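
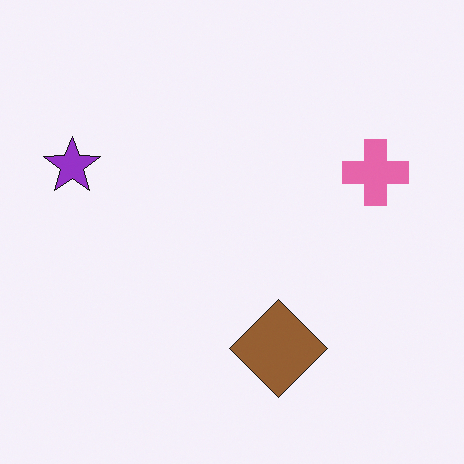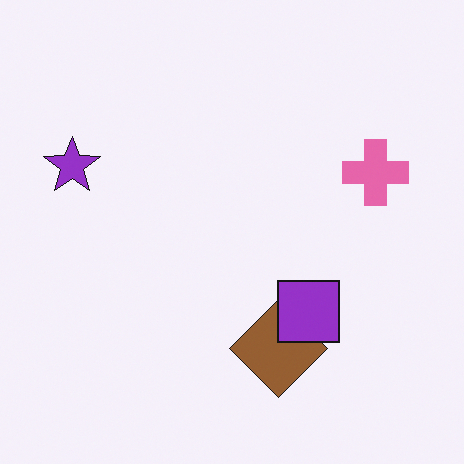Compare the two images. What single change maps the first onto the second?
The transformation is: overlaid with an additional purple square.

A purple square appears in the second image that is absent from the first.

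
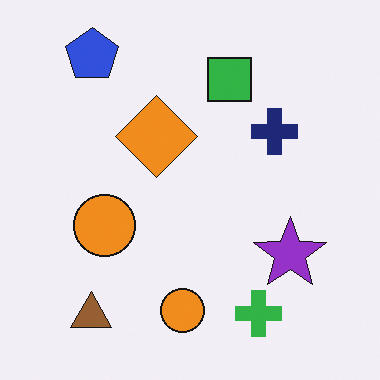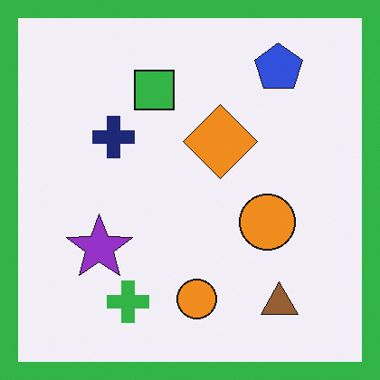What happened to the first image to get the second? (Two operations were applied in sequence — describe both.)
The image was flipped horizontally (left ↔ right), then framed with a green border.

The purple star is in the bottom-right of the first image and the bottom-left of the second — shapes on opposite sides of the vertical midline have swapped in a mirror flip. A solid green frame runs around the edge of the second image, with the content slightly shrunk inside it.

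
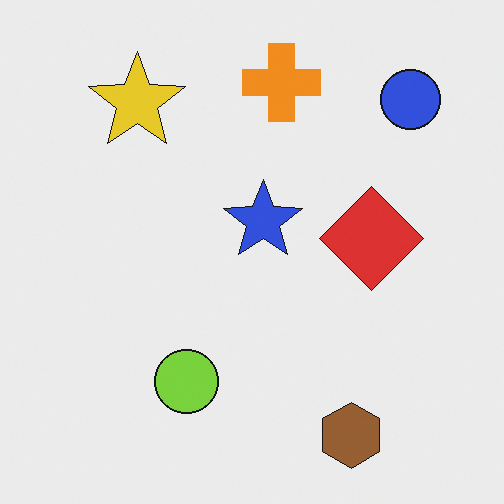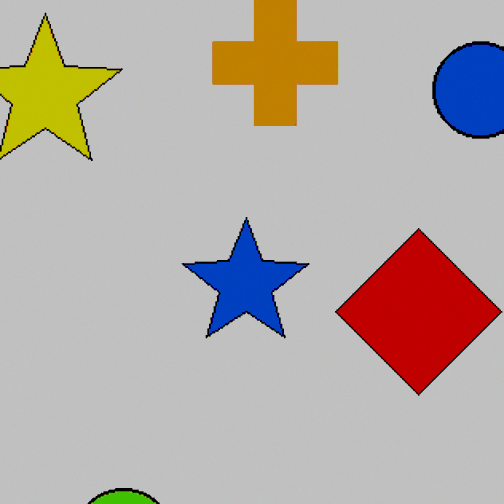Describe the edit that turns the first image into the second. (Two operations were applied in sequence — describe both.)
The second image is the first cropped to a modestly smaller region and rescaled, then heavily posterized to just a handful of flat colors.

The visible shapes are larger and the field of view is narrower; shapes near the original edges may be partly or wholly outside the frame — a crop-and-rescale. Each flat color has snapped to a coarser quantized level — most visibly, the near-white background has dropped to a flat grey.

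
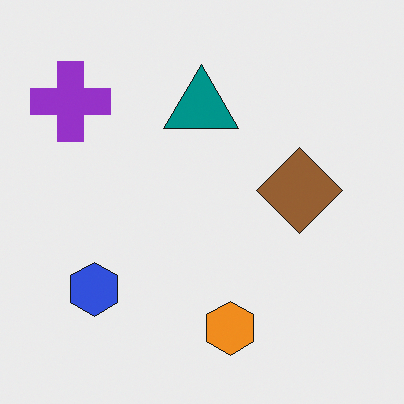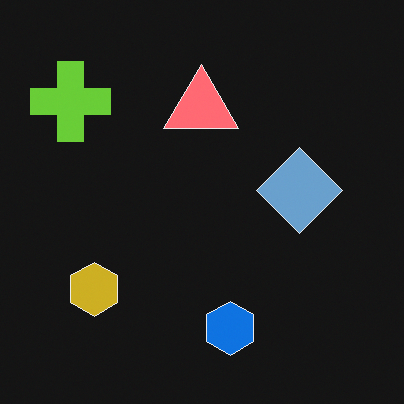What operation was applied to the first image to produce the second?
This is the original image color-inverted (negative).

The light background has become dark and every shape's color is its complement — a photographic negative.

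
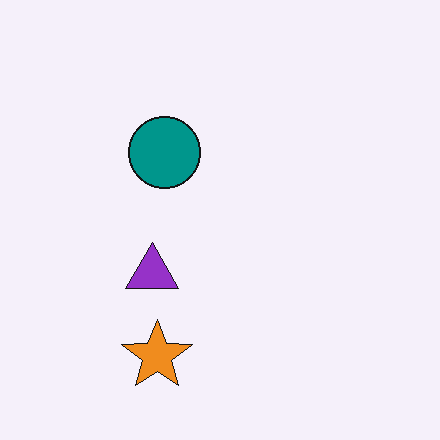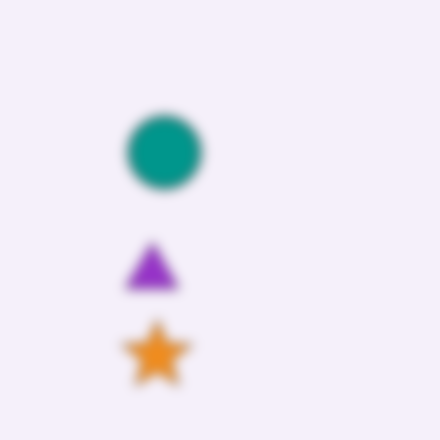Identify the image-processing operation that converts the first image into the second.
This is the original image heavily blurred.

Shape edges and outlines are uniformly softened across the whole image.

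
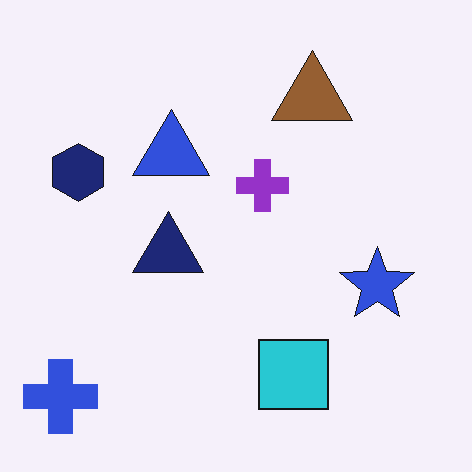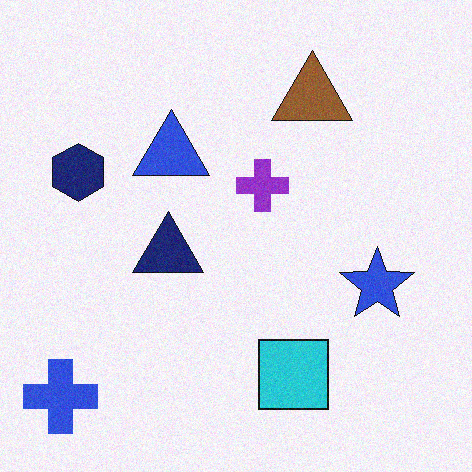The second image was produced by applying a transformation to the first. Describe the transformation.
The second image is the first degraded with a light layer of grain.

Random speckle covers the whole image, including the flat background.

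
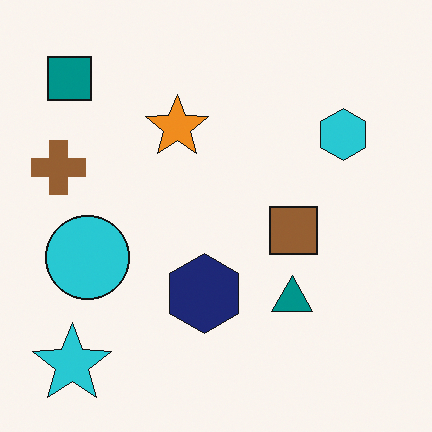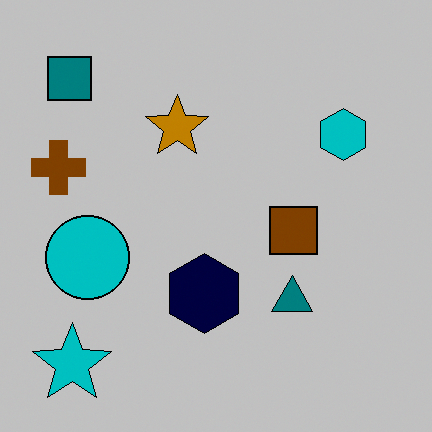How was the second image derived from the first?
It was heavily posterized to just a handful of flat colors.

Each flat color has snapped to a coarser quantized level — most visibly, the near-white background has dropped to a flat grey.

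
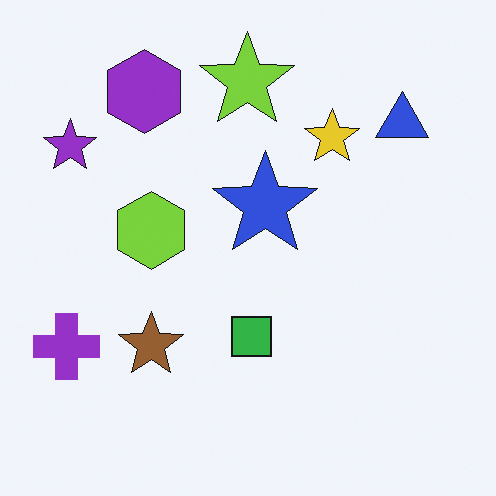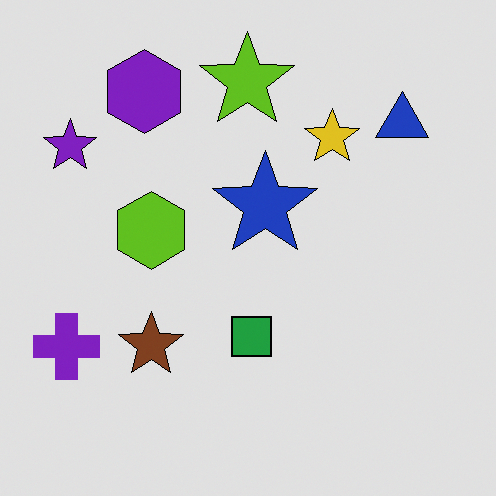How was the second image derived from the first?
The transformation is: posterized to a reduced palette.

Each flat color has snapped to a coarser quantized level — most visibly, the near-white background has dropped to a flat grey.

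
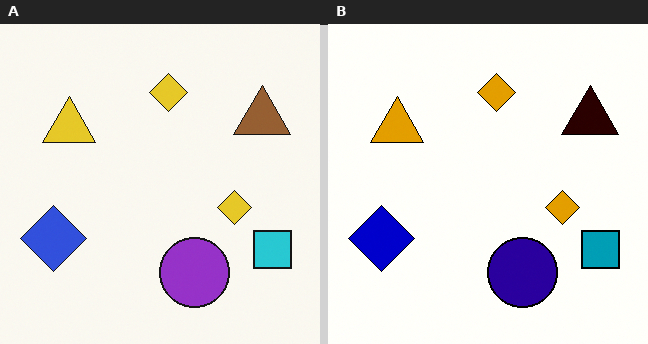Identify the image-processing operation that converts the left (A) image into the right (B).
It was given much higher contrast.

Tones are pushed away from mid-grey across the whole image — a global contrast change.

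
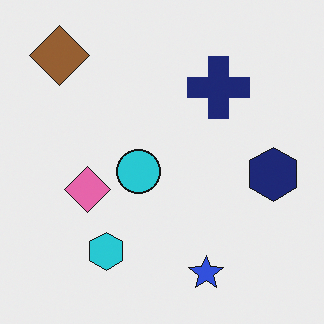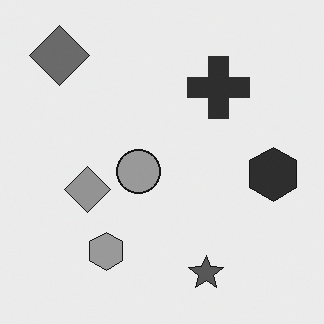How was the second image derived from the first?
Converted to grayscale.

All color is removed — every shape is now a shade of grey.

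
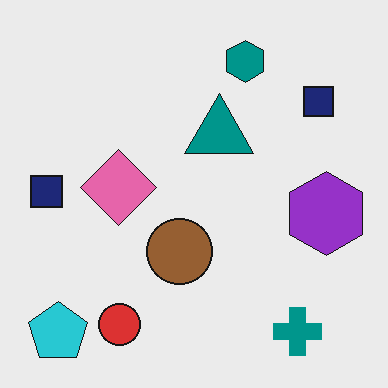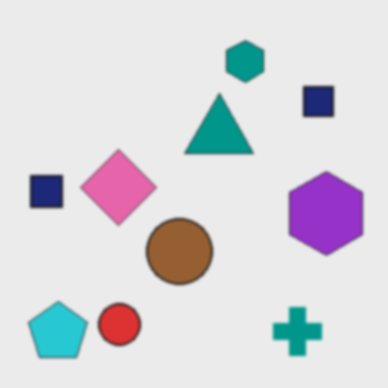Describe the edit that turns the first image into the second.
The second image is the first given a subtle gaussian blur.

Shape edges and outlines are uniformly softened across the whole image.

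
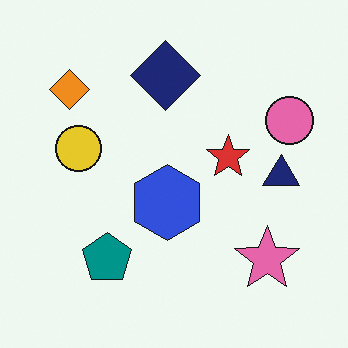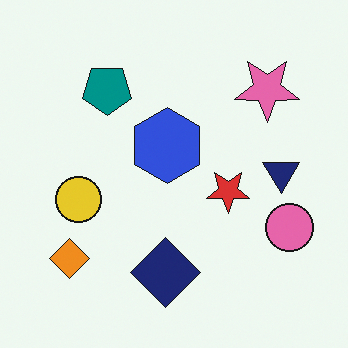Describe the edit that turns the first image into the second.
The transformation is: flipped vertically (top ↔ bottom).

The navy diamond is in the top of the first image and the bottom of the second — shapes on opposite sides of the horizontal midline have swapped in a mirror flip.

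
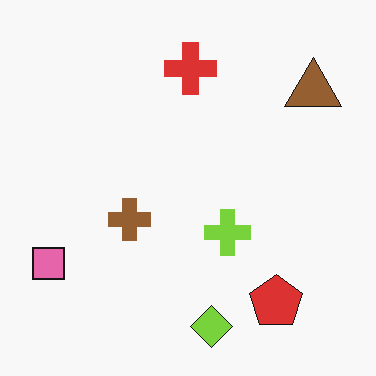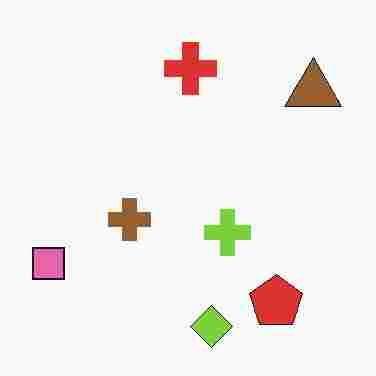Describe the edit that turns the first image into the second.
It was degraded with heavy JPEG compression.

Blocky 8×8 compression artifacts appear around shape edges and the flat background shows ringing — characteristic JPEG degradation.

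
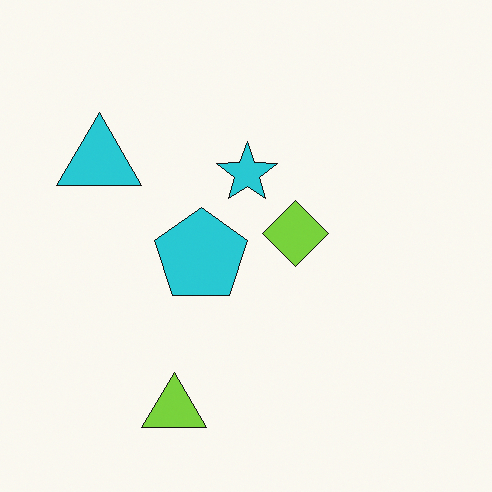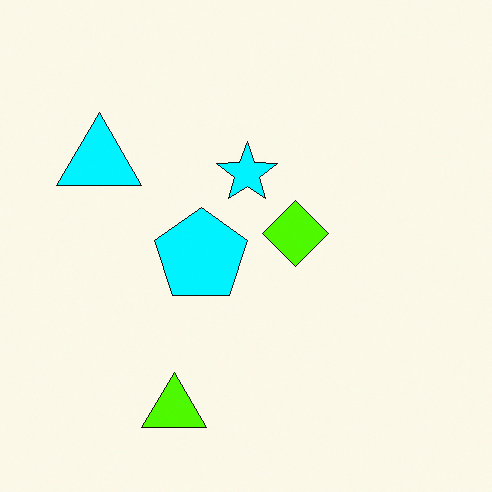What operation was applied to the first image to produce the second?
The image was heavily oversaturated.

All colors are more vivid — a global saturation change.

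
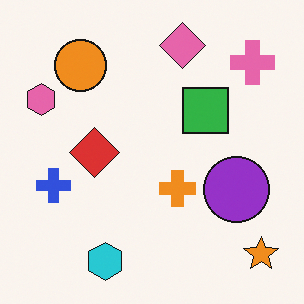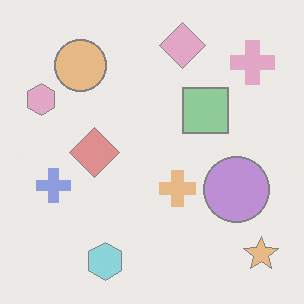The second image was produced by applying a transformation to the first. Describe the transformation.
The transformation is: washed out (contrast reduced).

Tones are pushed toward mid-grey across the whole image — a global contrast change.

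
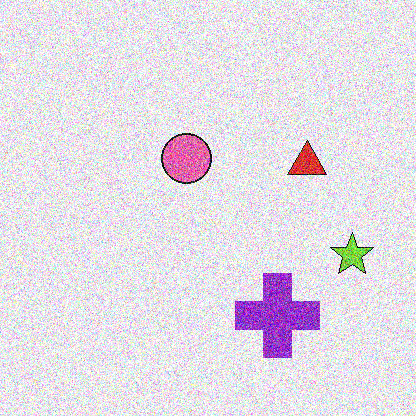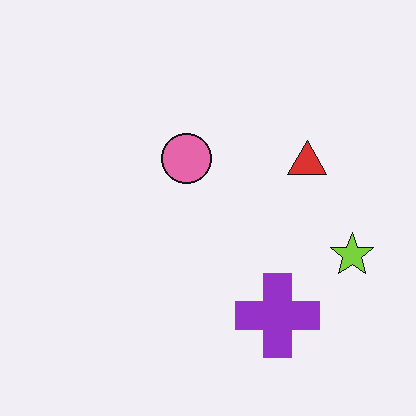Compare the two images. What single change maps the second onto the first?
The first image is the second degraded with strong gaussian noise.

Random speckle covers the whole image, including the flat background.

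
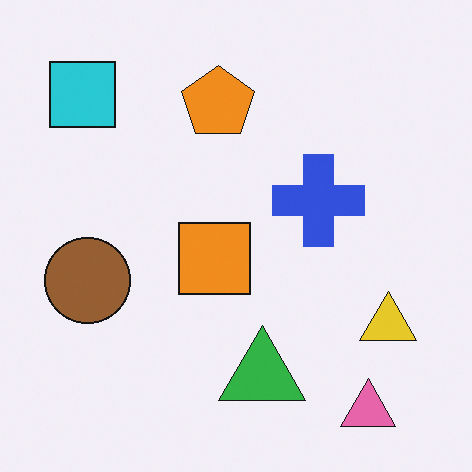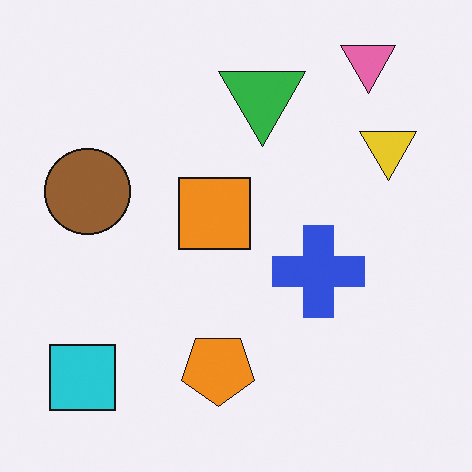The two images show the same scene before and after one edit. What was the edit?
This is the original image flipped vertically (top ↔ bottom).

The pink triangle is in the bottom-right of the first image and the top-right of the second — shapes on opposite sides of the horizontal midline have swapped in a mirror flip.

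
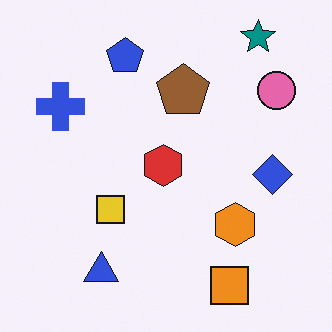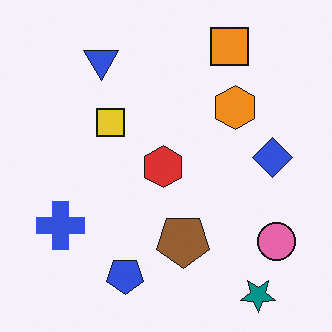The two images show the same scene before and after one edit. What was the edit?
The image was flipped vertically (top ↔ bottom).

The teal star is in the top-right of the first image and the bottom-right of the second — shapes on opposite sides of the horizontal midline have swapped in a mirror flip.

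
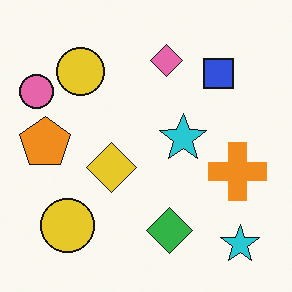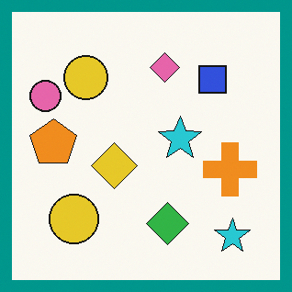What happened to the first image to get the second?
Framed with a teal border.

A solid teal frame runs around the edge of the second image, with the content slightly shrunk inside it.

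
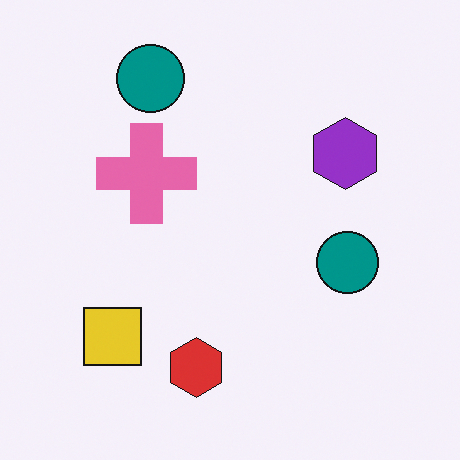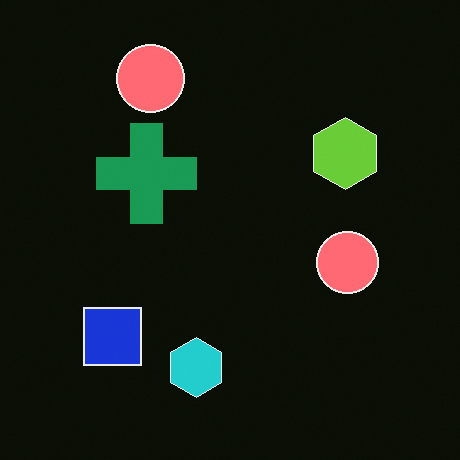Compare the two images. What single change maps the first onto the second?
The image was color-inverted (negative).

The light background has become dark and every shape's color is its complement — a photographic negative.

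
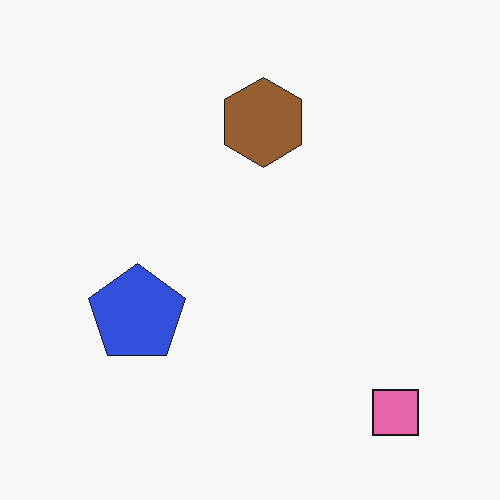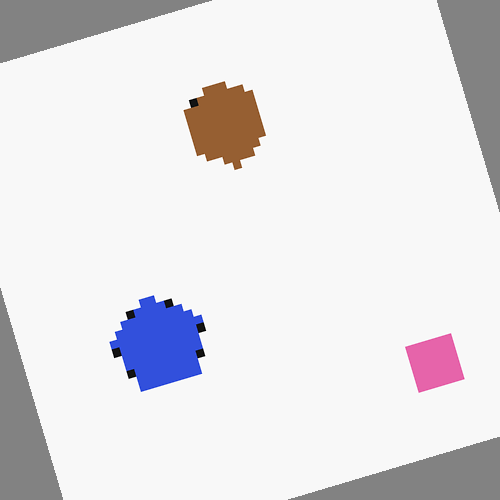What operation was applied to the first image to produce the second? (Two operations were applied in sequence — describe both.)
The transformation is: pixelated into visible square blocks, then rotated counter-clockwise by a clearly visible amount.

Shapes are reduced to large square blocks; fine edges and outlines are lost — a downscale-then-upscale (mosaic) effect. Every shape is tilted by the same angle and the image corners show triangular fill wedges — a whole-image rotation by a non-right angle.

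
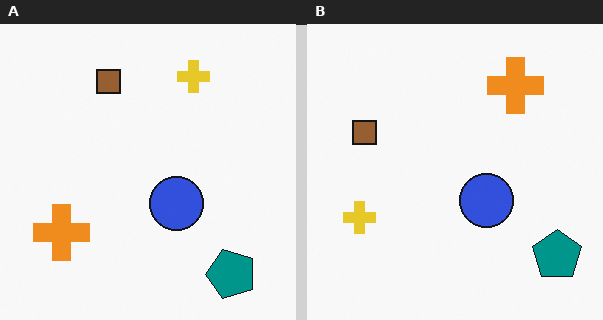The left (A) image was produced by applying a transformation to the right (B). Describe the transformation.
Transposed (reflected across the top-left ↔ bottom-right diagonal).

Shapes have swapped their row and column positions — what was in the top-right is now in the bottom-left — a diagonal reflection.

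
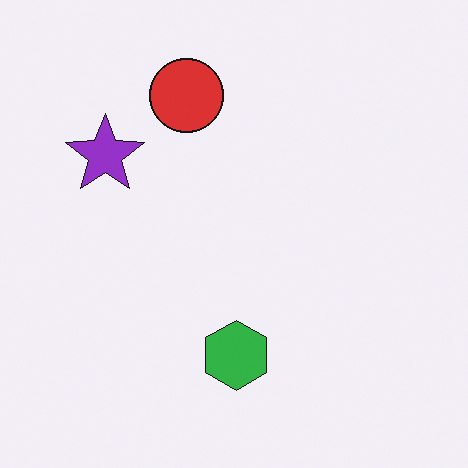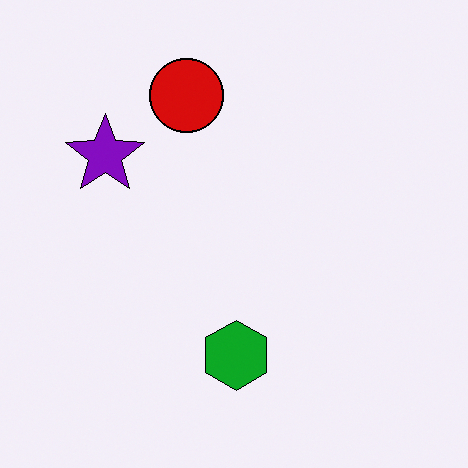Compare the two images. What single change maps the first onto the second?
This is the original image given slightly increased contrast.

Tones are pushed away from mid-grey across the whole image — a global contrast change.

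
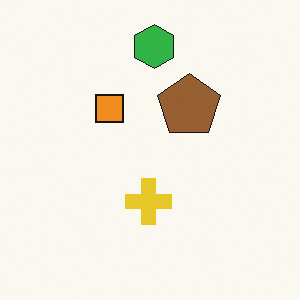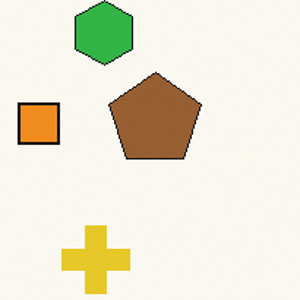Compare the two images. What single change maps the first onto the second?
This is the original image cropped slightly and scaled back up.

The visible shapes are larger and the field of view is narrower; shapes near the original edges may be partly or wholly outside the frame — a crop-and-rescale.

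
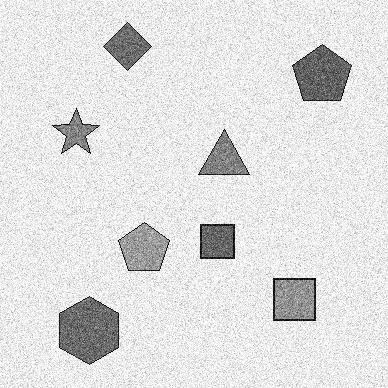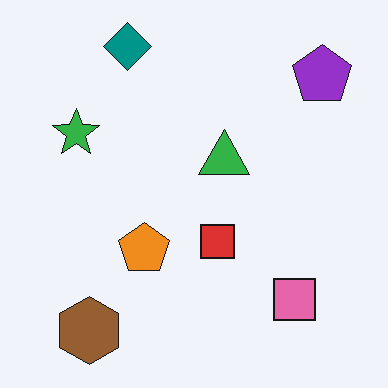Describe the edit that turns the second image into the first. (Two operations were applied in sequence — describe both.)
The transformation is: degraded with a thick layer of grain, then converted to grayscale.

Random speckle covers the whole image, including the flat background. All color is removed — every shape is now a shade of grey.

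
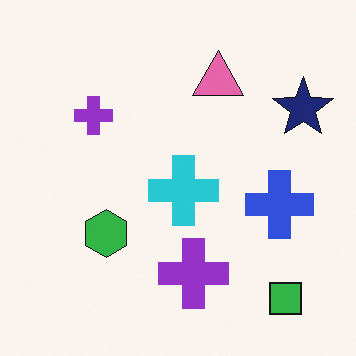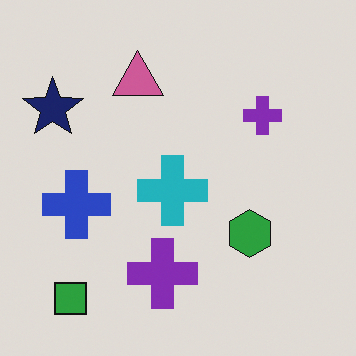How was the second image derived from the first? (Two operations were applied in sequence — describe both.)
The second image is the first slightly darkened, then flipped horizontally (left ↔ right).

Every pixel — background and shapes alike — is uniformly darkened. The navy star is in the top-right of the first image and the top-left of the second — shapes on opposite sides of the vertical midline have swapped in a mirror flip.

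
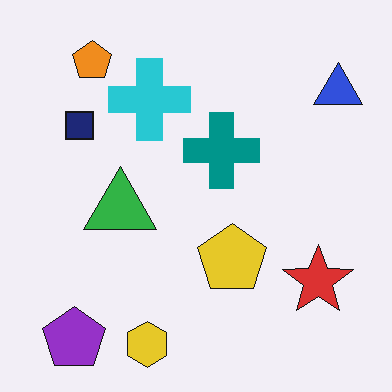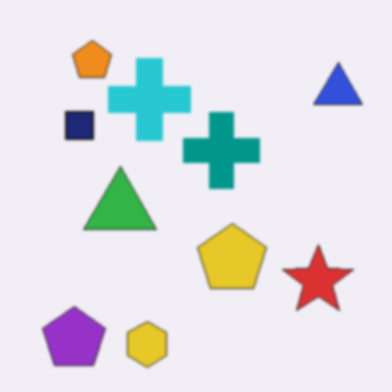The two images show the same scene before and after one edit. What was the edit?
This is the original image slightly softened.

Shape edges and outlines are uniformly softened across the whole image.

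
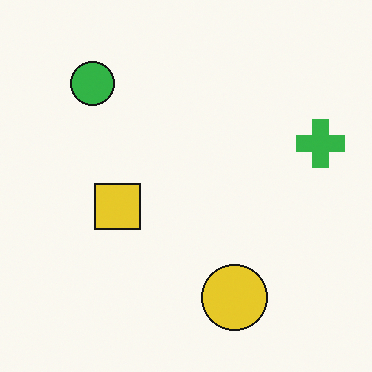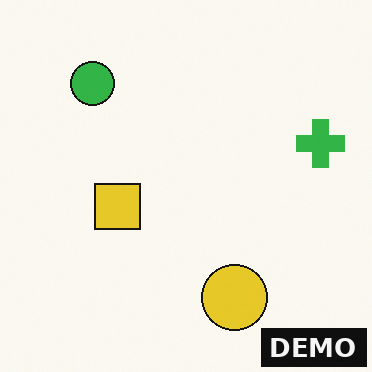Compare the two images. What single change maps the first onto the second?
This is the original image watermarked with the text "DEMO" in the lower-right corner.

A dark label reading "DEMO" appears in the lower-right corner.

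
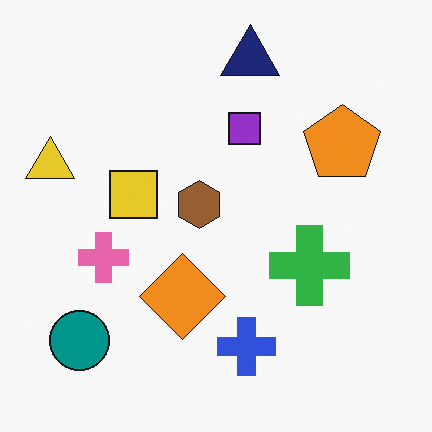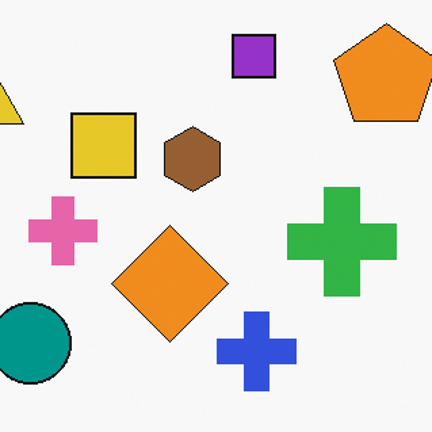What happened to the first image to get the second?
It was cropped slightly and scaled back up.

The visible shapes are larger and the field of view is narrower; shapes near the original edges may be partly or wholly outside the frame — a crop-and-rescale.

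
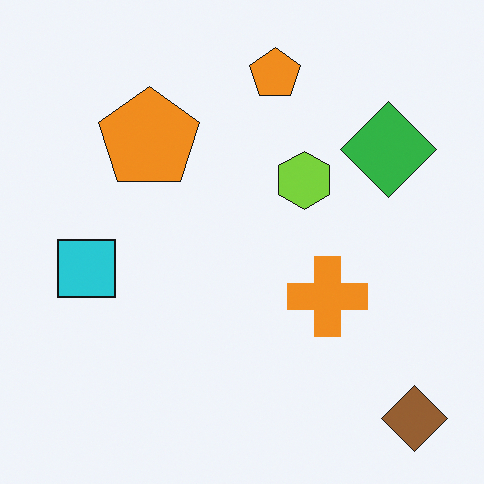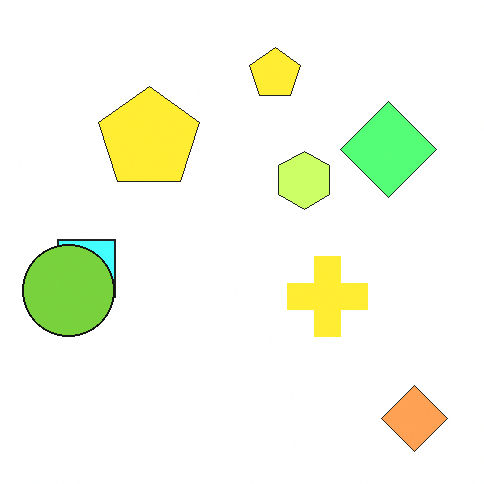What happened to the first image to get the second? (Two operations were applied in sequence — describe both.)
The second image is the first noticeably brightened, then overlaid with an additional lime circle.

Every pixel — background and shapes alike — is uniformly brightened. A lime circle appears in the second image that is absent from the first.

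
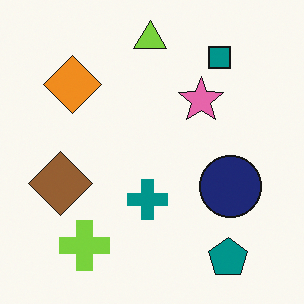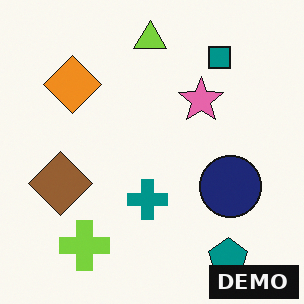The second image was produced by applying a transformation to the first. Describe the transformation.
This is the original image watermarked with the text "DEMO" in the lower-right corner.

A dark label reading "DEMO" appears in the lower-right corner.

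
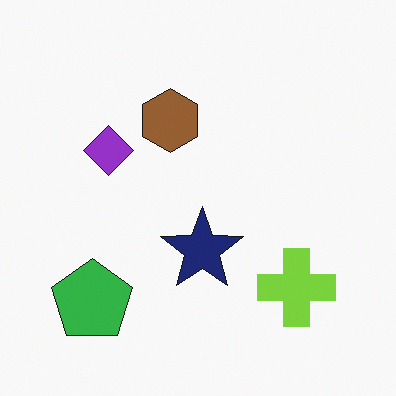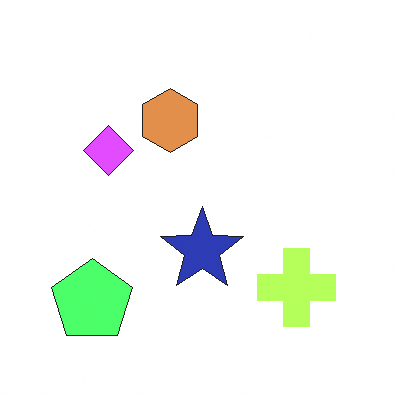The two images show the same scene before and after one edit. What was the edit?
The image was substantially brightened.

Every pixel — background and shapes alike — is uniformly brightened.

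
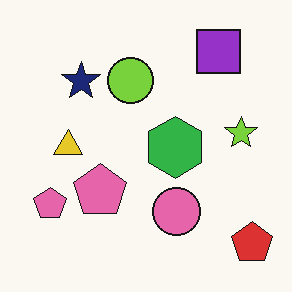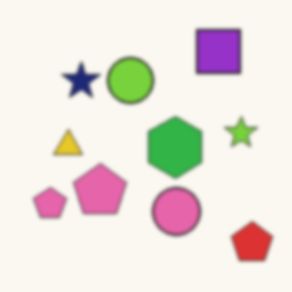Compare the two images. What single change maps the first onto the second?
The transformation is: slightly softened.

Shape edges and outlines are uniformly softened across the whole image.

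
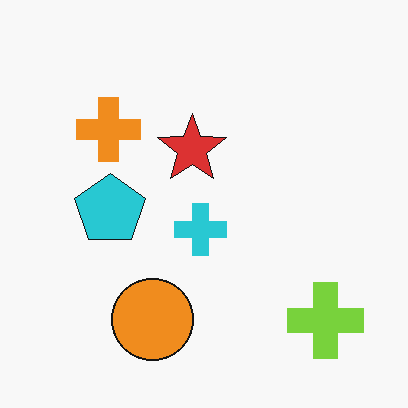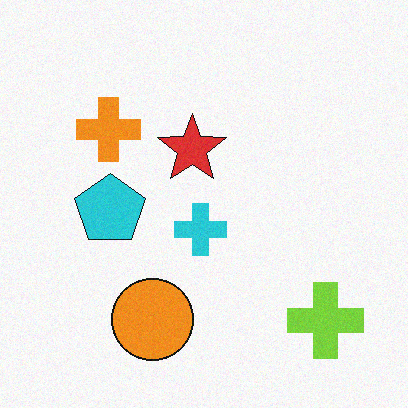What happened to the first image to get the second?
It was degraded with light additive noise.

Random speckle covers the whole image, including the flat background.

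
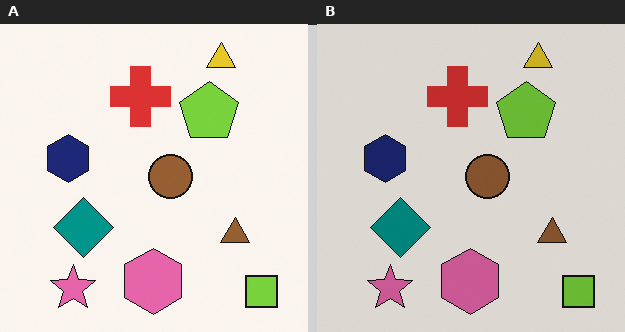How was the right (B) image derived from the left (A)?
The image was darkened a little.

Every pixel — background and shapes alike — is uniformly darkened.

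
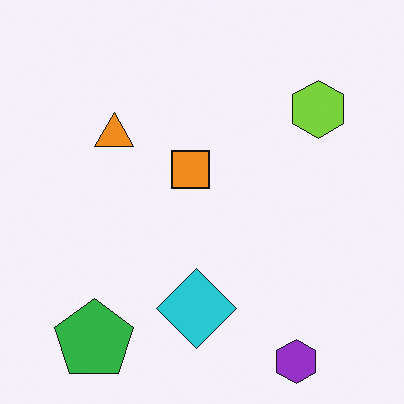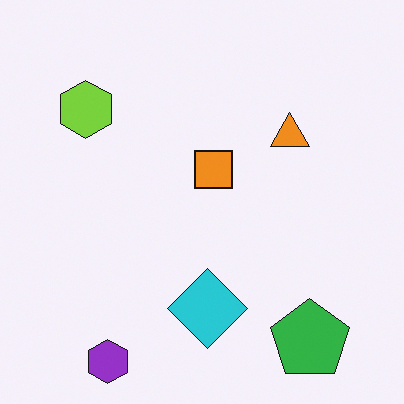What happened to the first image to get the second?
It was flipped horizontally (left ↔ right).

The lime hexagon is in the top-right of the first image and the top-left of the second — shapes on opposite sides of the vertical midline have swapped in a mirror flip.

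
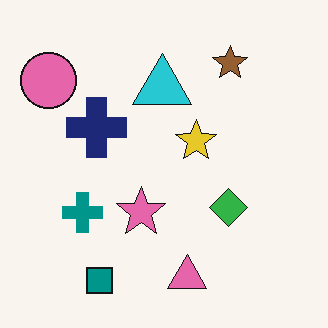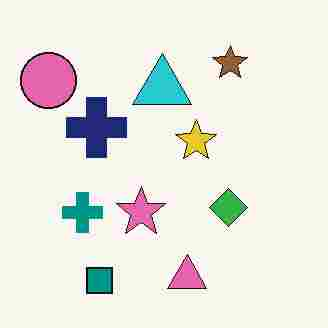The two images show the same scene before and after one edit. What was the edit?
It was degraded with heavy JPEG compression.

Blocky 8×8 compression artifacts appear around shape edges and the flat background shows ringing — characteristic JPEG degradation.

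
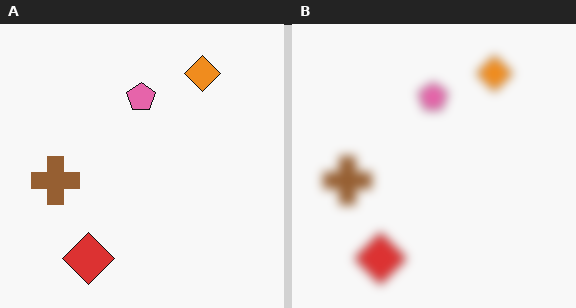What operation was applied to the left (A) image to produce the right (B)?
This is the original image strongly gaussian-blurred.

Shape edges and outlines are uniformly softened across the whole image.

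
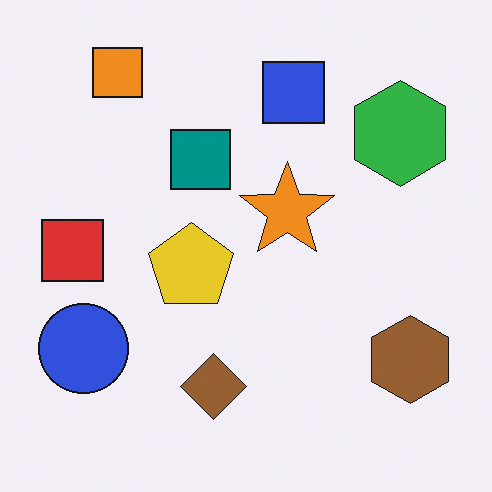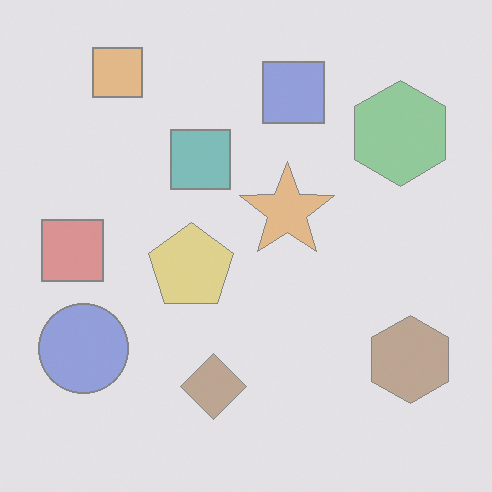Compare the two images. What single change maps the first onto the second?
The transformation is: washed out (contrast reduced).

Tones are pushed toward mid-grey across the whole image — a global contrast change.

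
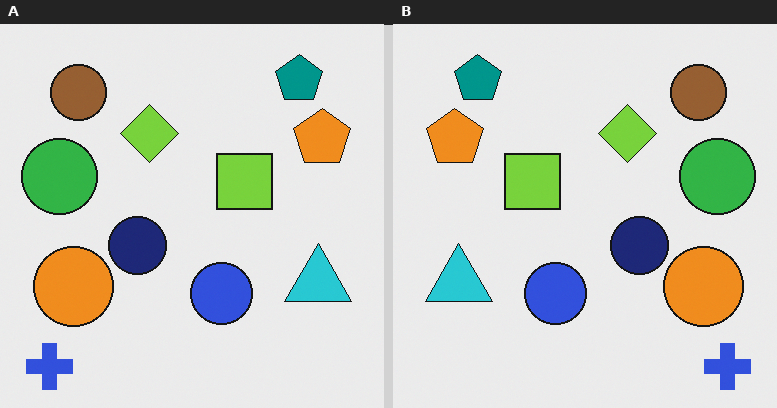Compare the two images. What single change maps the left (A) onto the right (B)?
It was flipped horizontally (left ↔ right).

The blue cross is in the bottom-left of the left (A) image and the bottom-right of the right (B) — shapes on opposite sides of the vertical midline have swapped in a mirror flip.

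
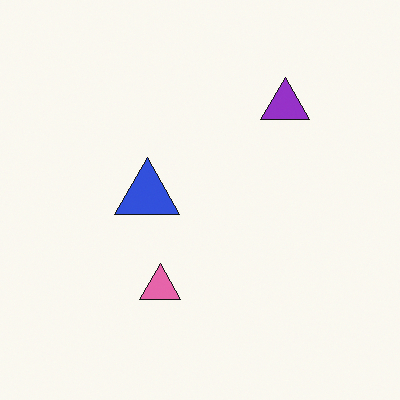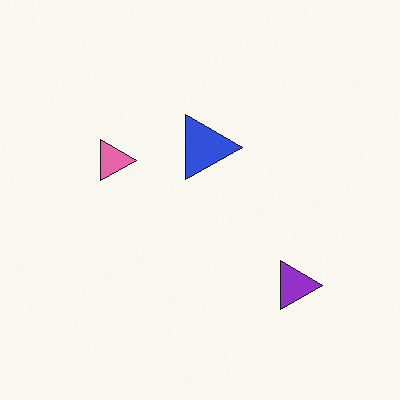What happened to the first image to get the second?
It was rotated 90° clockwise.

The purple triangle sits in the top-right of the first image and the bottom-right of the second — consistent with a whole-image 90° clockwise rotation.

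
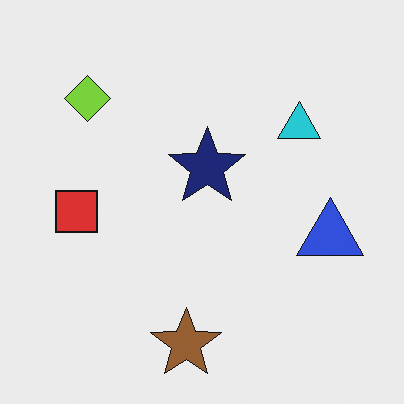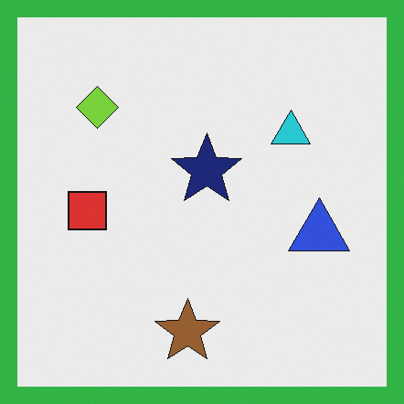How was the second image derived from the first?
The second image is the first framed with a green border.

A solid green frame runs around the edge of the second image, with the content slightly shrunk inside it.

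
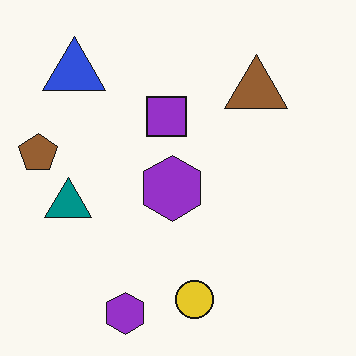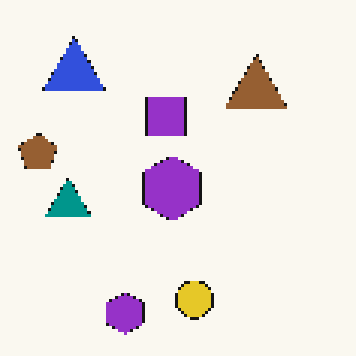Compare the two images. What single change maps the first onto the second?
Lightly pixelated (a mild mosaic effect).

Shapes are reduced to large square blocks; fine edges and outlines are lost — a downscale-then-upscale (mosaic) effect.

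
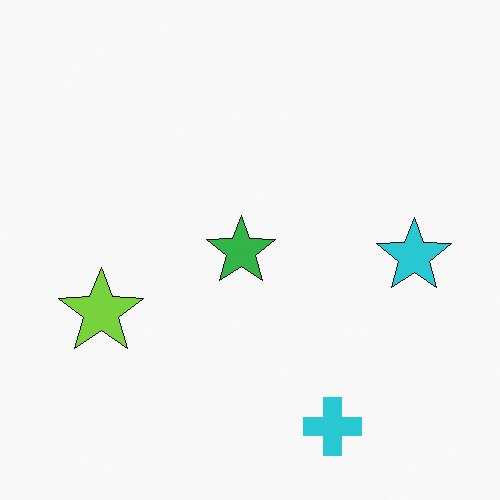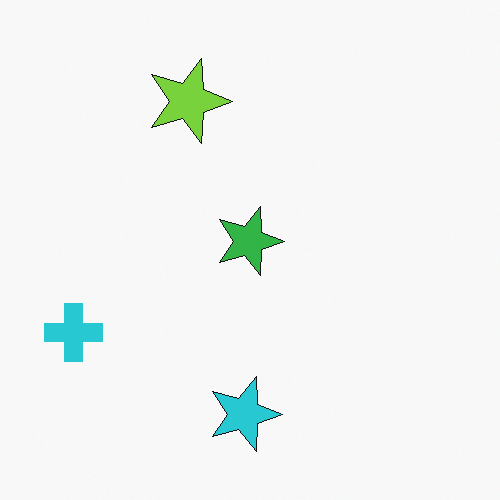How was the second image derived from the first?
This is the original image rotated 90° clockwise.

The cyan cross sits in the bottom of the first image and the left of the second — consistent with a whole-image 90° clockwise rotation.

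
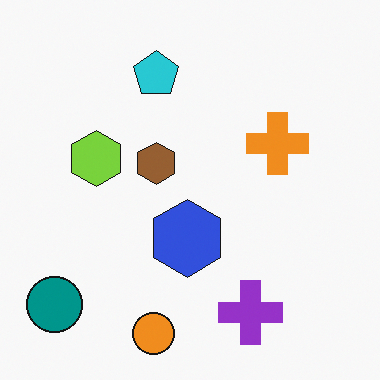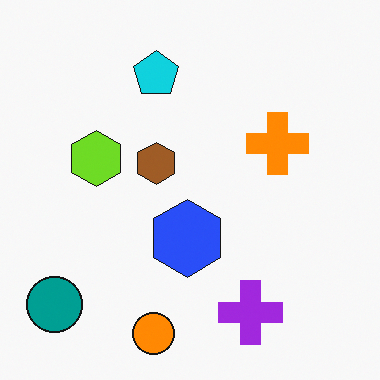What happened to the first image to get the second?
This is the original image slightly oversaturated.

All colors are more vivid — a global saturation change.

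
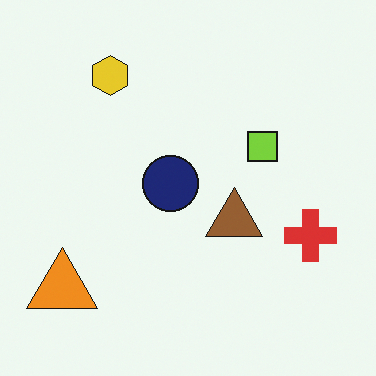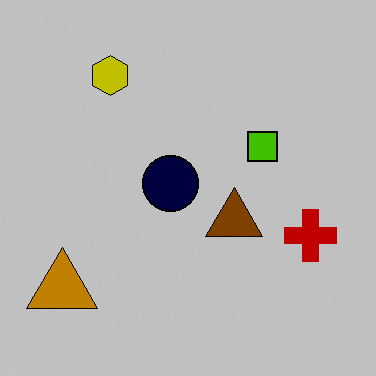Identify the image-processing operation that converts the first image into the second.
The image was aggressively posterized.

Each flat color has snapped to a coarser quantized level — most visibly, the near-white background has dropped to a flat grey.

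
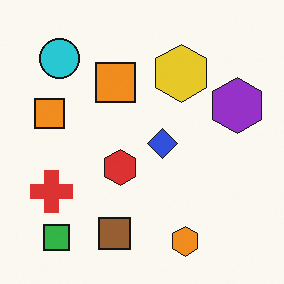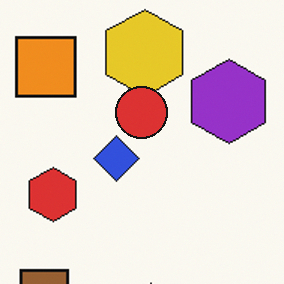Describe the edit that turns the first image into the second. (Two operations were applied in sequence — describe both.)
This is the original image cropped to a modestly smaller region and rescaled, then overlaid with an additional red circle.

The visible shapes are larger and the field of view is narrower; shapes near the original edges may be partly or wholly outside the frame — a crop-and-rescale. A red circle appears in the second image that is absent from the first.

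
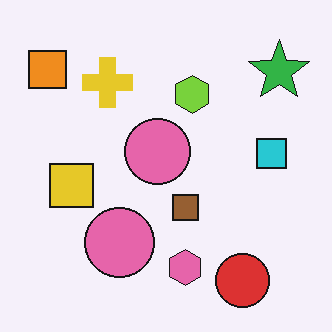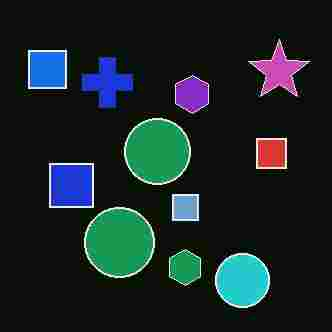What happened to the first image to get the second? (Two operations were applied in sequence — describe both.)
This is the original image color-inverted (negative), then degraded with heavy JPEG compression.

The light background has become dark and every shape's color is its complement — a photographic negative. Blocky 8×8 compression artifacts appear around shape edges and the flat background shows ringing — characteristic JPEG degradation.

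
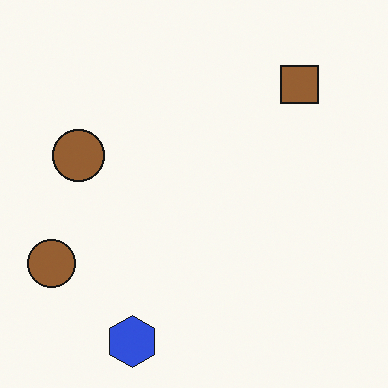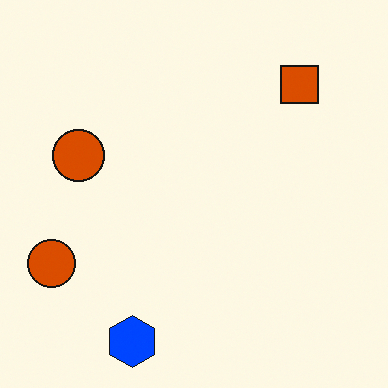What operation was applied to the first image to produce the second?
The second image is the first heavily oversaturated.

All colors are more vivid — a global saturation change.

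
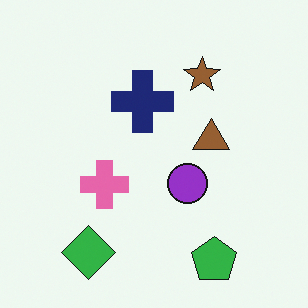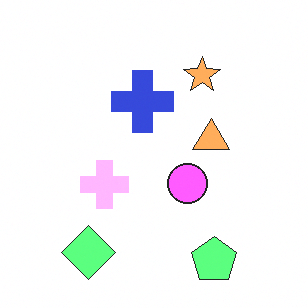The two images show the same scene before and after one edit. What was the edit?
The transformation is: substantially brightened.

Every pixel — background and shapes alike — is uniformly brightened.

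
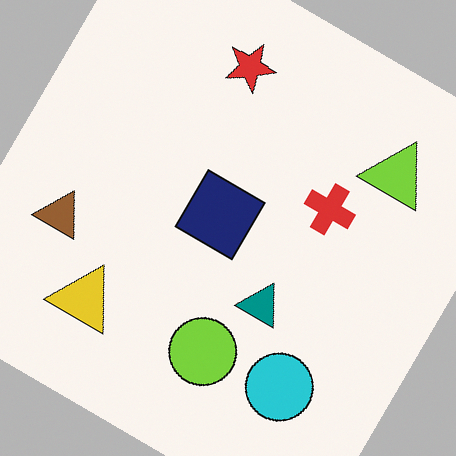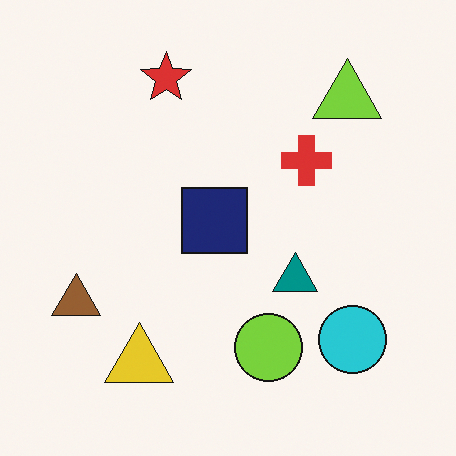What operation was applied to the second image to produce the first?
Rotated clockwise by a large amount — several tens of degrees.

Every shape is tilted by the same angle and the image corners show triangular fill wedges — a whole-image rotation by a non-right angle.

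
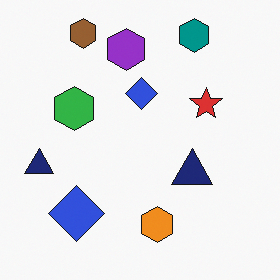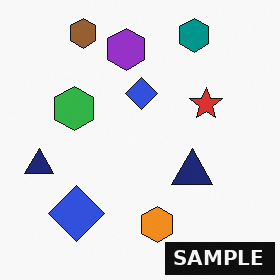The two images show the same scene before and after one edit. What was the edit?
This is the original image watermarked with the text "SAMPLE" in the lower-right corner.

A dark label reading "SAMPLE" appears in the lower-right corner.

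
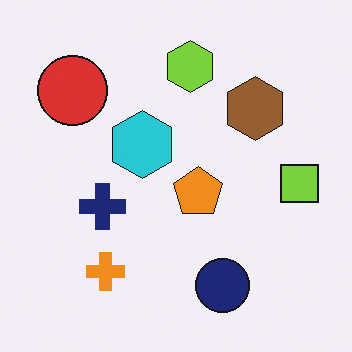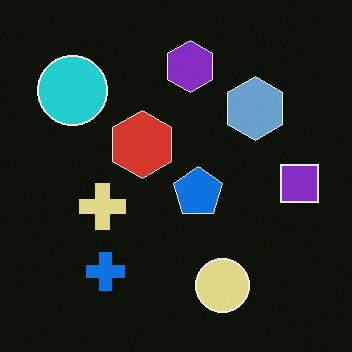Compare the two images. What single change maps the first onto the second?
This is the original image color-inverted (negative).

The light background has become dark and every shape's color is its complement — a photographic negative.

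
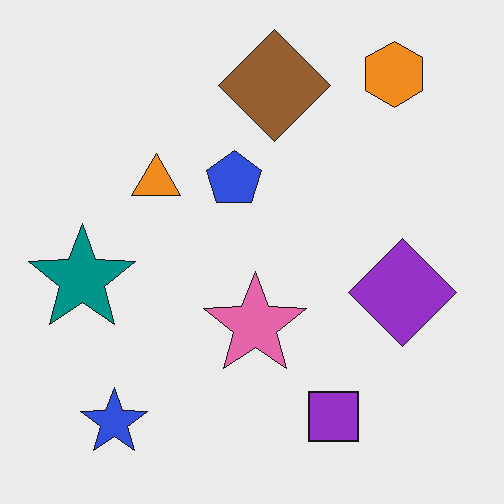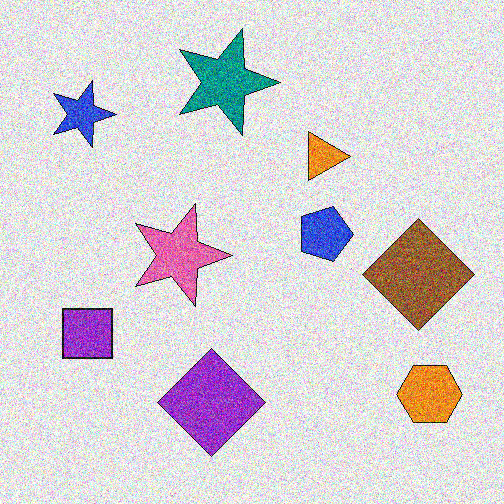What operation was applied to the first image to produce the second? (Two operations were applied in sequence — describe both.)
The transformation is: rotated 90° clockwise, then degraded with strong gaussian noise.

The orange hexagon sits in the top-right of the first image and the bottom-right of the second — consistent with a whole-image 90° clockwise rotation. Random speckle covers the whole image, including the flat background.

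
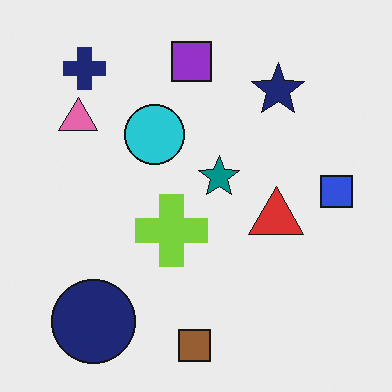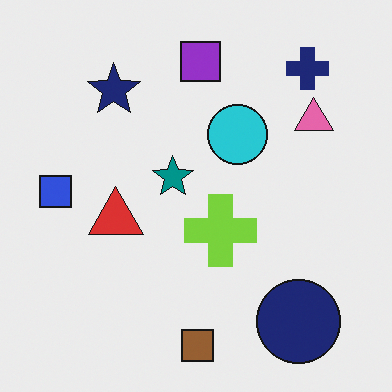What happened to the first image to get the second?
It was flipped horizontally (left ↔ right).

The blue square is in the right of the first image and the left of the second — shapes on opposite sides of the vertical midline have swapped in a mirror flip.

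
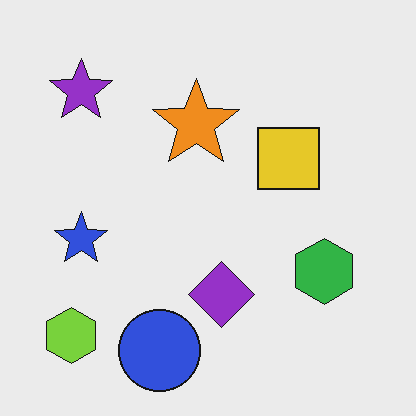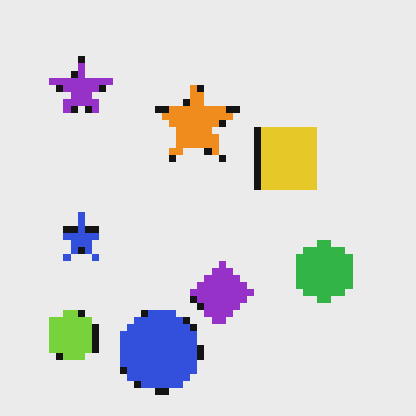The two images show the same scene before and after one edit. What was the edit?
The second image is the first pixelated into visible square blocks.

Shapes are reduced to large square blocks; fine edges and outlines are lost — a downscale-then-upscale (mosaic) effect.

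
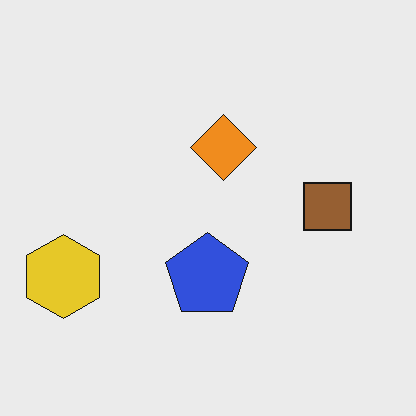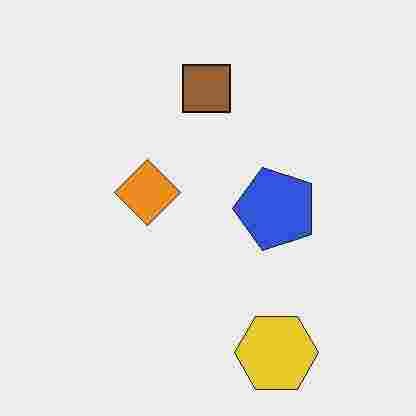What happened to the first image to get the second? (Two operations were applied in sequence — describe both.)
This is the original image rotated 90° counter-clockwise, then degraded with heavy JPEG compression.

The yellow hexagon sits in the left of the first image and the bottom of the second — consistent with a whole-image 90° counter-clockwise rotation. Blocky 8×8 compression artifacts appear around shape edges and the flat background shows ringing — characteristic JPEG degradation.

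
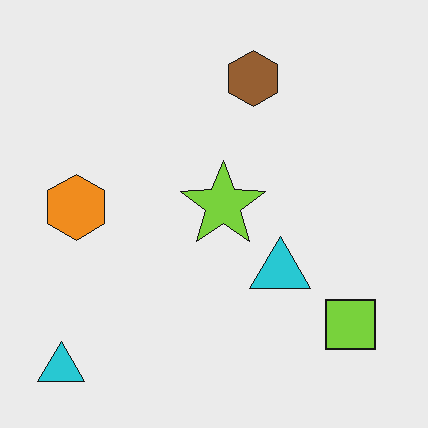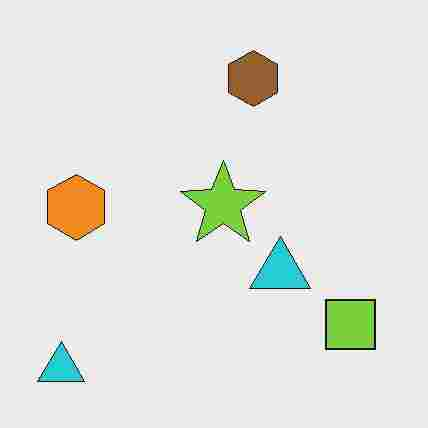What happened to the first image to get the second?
Heavily JPEG-compressed with obvious blocking artifacts.

Blocky 8×8 compression artifacts appear around shape edges and the flat background shows ringing — characteristic JPEG degradation.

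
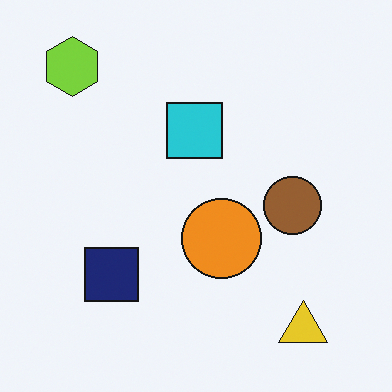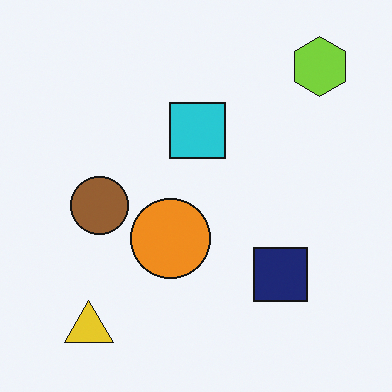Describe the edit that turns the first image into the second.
It was flipped horizontally (left ↔ right).

The lime hexagon is in the top-left of the first image and the top-right of the second — shapes on opposite sides of the vertical midline have swapped in a mirror flip.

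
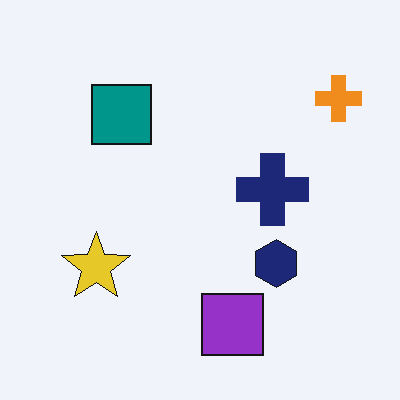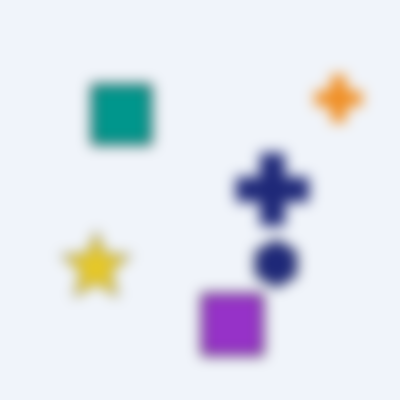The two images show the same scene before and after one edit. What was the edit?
The transformation is: heavily blurred.

Shape edges and outlines are uniformly softened across the whole image.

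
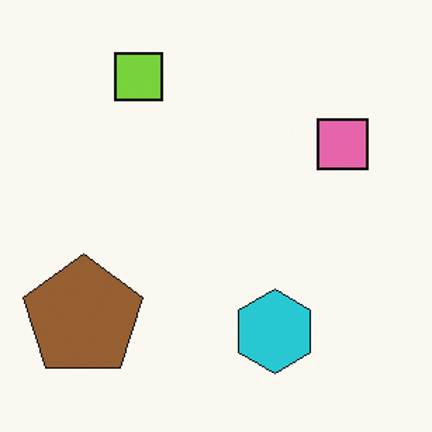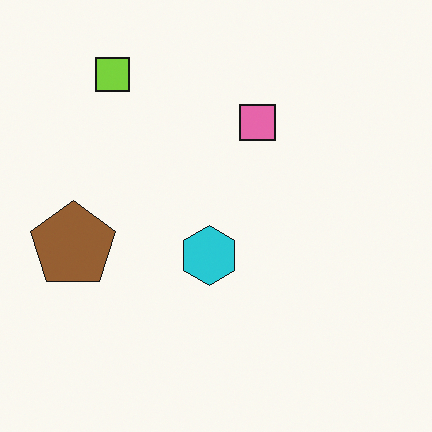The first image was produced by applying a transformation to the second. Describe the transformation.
The image was cropped to a modestly smaller region and rescaled.

The visible shapes are larger and the field of view is narrower; shapes near the original edges may be partly or wholly outside the frame — a crop-and-rescale.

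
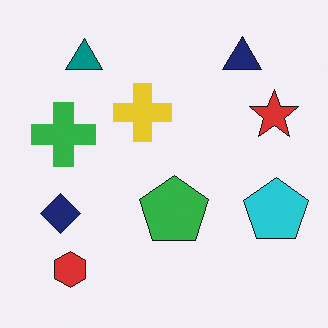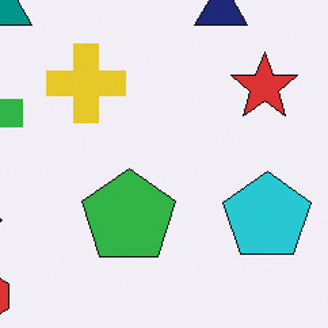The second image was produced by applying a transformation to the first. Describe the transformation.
The transformation is: cropped slightly and scaled back up.

The visible shapes are larger and the field of view is narrower; shapes near the original edges may be partly or wholly outside the frame — a crop-and-rescale.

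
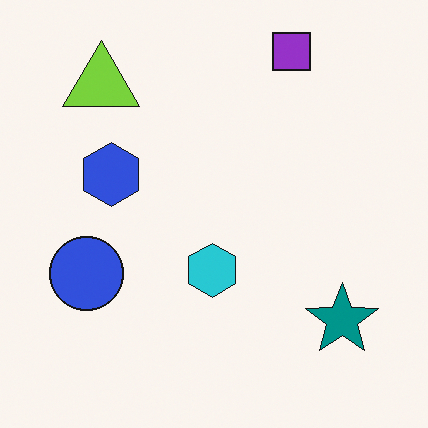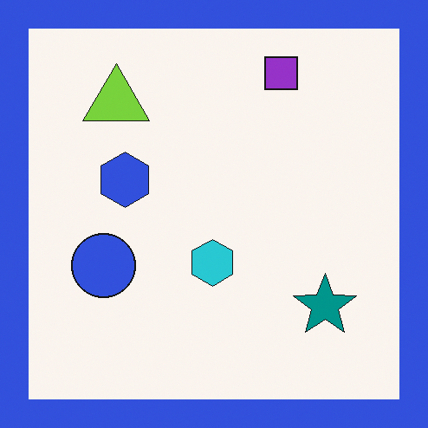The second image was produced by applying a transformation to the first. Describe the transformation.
The transformation is: framed with a blue border.

A solid blue frame runs around the edge of the second image, with the content slightly shrunk inside it.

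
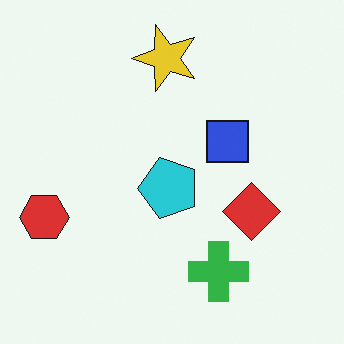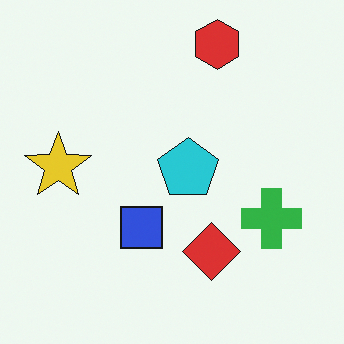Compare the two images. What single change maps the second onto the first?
The first image is the second transposed (reflected across the top-left ↔ bottom-right diagonal).

Shapes have swapped their row and column positions — what was in the top-right is now in the bottom-left — a diagonal reflection.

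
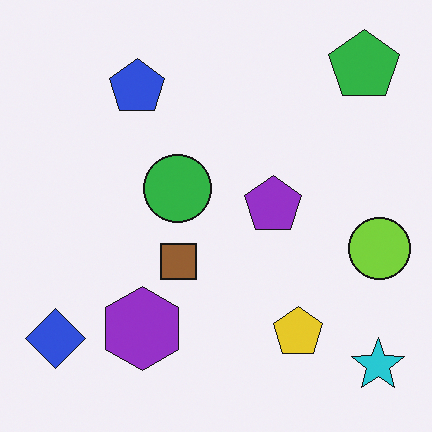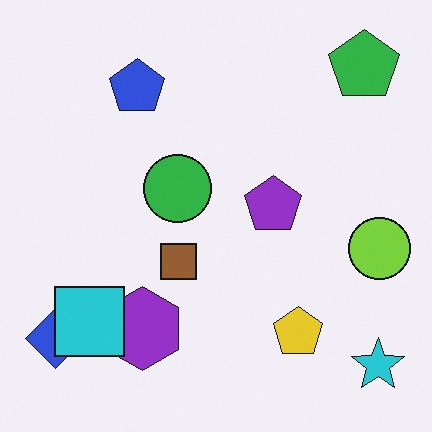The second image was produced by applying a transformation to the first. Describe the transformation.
The image was overlaid with an additional cyan square.

A cyan square appears in the second image that is absent from the first.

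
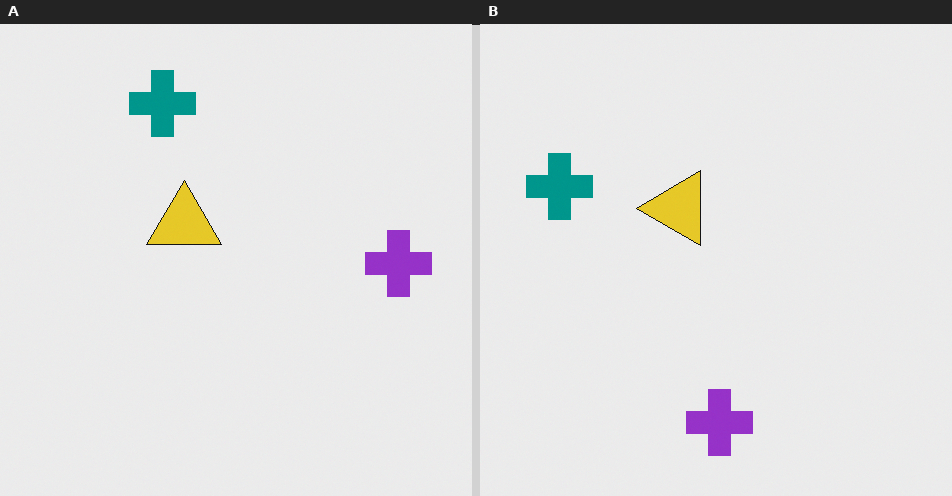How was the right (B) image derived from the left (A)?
It was transposed (reflected across the top-left ↔ bottom-right diagonal).

Shapes have swapped their row and column positions — what was in the top-right is now in the bottom-left — a diagonal reflection.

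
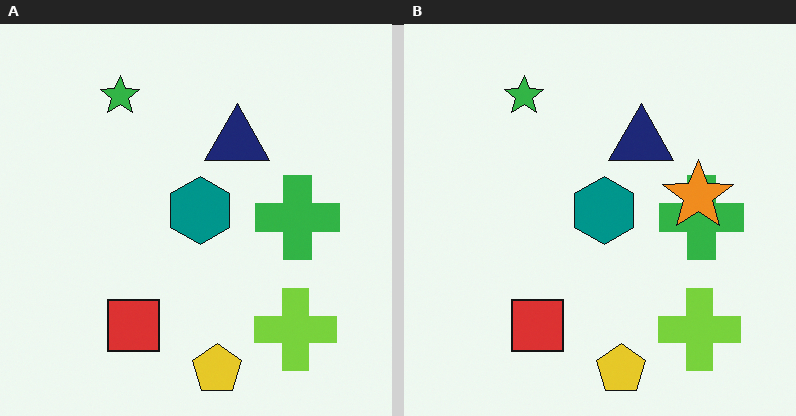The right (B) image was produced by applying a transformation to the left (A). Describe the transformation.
Overlaid with an additional orange star.

An orange star appears in the right (B) image that is absent from the left (A).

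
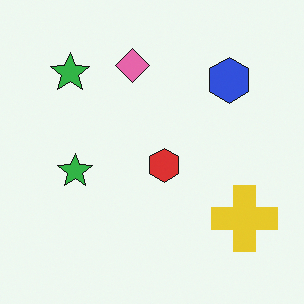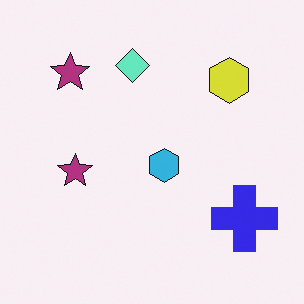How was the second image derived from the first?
The image was hue-shifted by a large amount.

Every shape's color has rotated by the same amount around the hue wheel — a uniform hue shift.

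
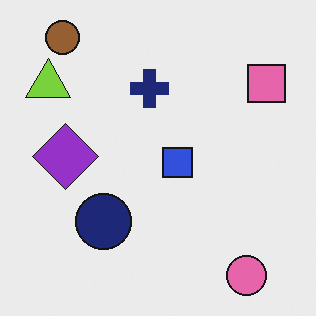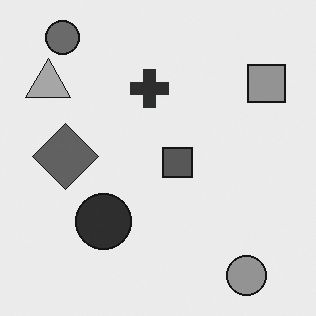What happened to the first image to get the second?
The transformation is: converted to grayscale.

All color is removed — every shape is now a shade of grey.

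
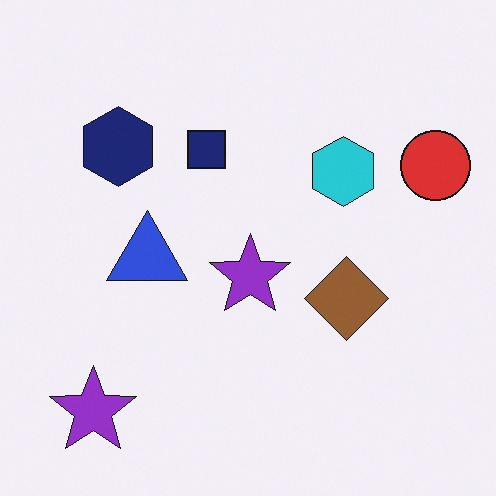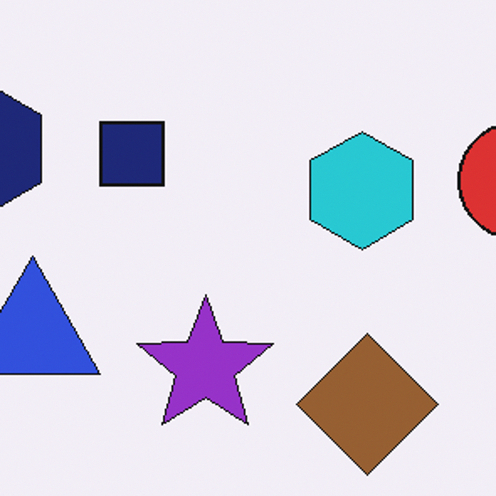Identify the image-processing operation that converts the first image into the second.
It was cropped tightly and scaled back up.

The visible shapes are larger and the field of view is narrower; shapes near the original edges may be partly or wholly outside the frame — a crop-and-rescale.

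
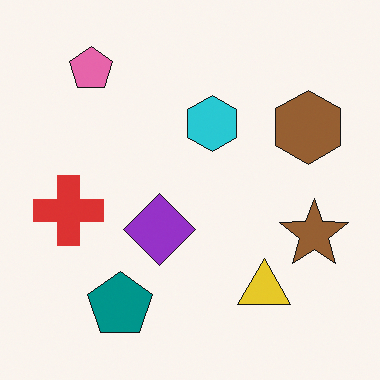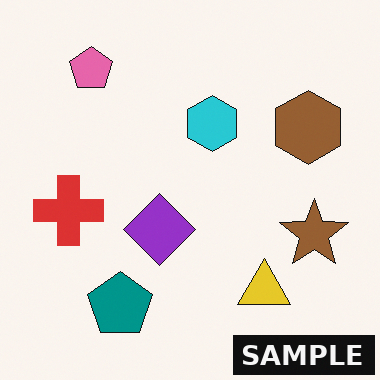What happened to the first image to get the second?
Watermarked with the text "SAMPLE" in the lower-right corner.

A dark label reading "SAMPLE" appears in the lower-right corner.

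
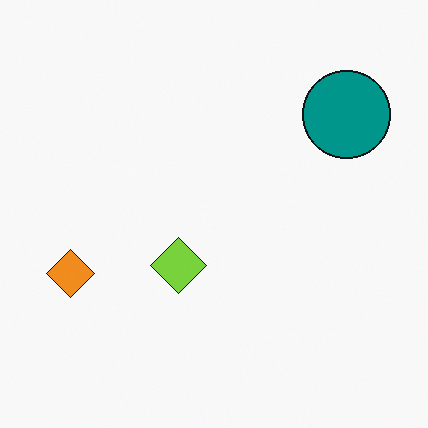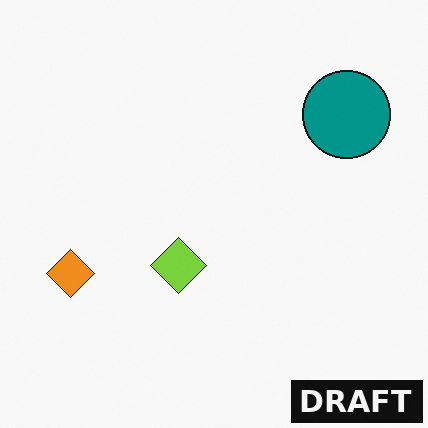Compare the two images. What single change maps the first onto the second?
This is the original image watermarked with the text "DRAFT" in the lower-right corner.

A dark label reading "DRAFT" appears in the lower-right corner.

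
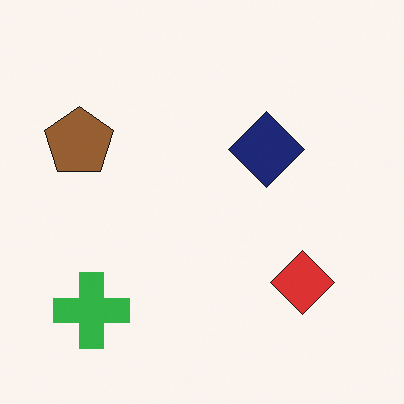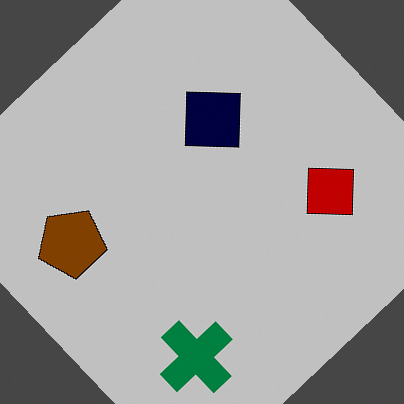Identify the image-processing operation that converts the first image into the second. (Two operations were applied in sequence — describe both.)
The image was aggressively posterized, then rotated counter-clockwise by a large amount — several tens of degrees.

Each flat color has snapped to a coarser quantized level — most visibly, the near-white background has dropped to a flat grey. Every shape is tilted by the same angle and the image corners show triangular fill wedges — a whole-image rotation by a non-right angle.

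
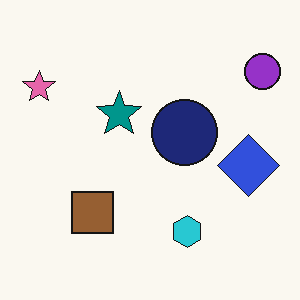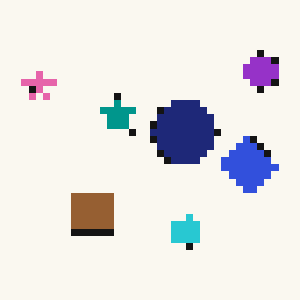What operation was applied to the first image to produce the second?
This is the original image moderately pixelated.

Shapes are reduced to large square blocks; fine edges and outlines are lost — a downscale-then-upscale (mosaic) effect.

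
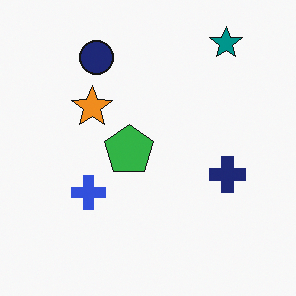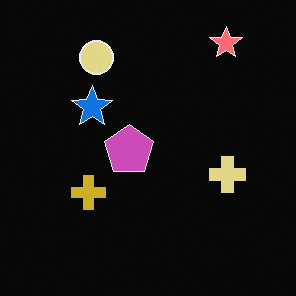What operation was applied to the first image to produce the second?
It was color-inverted (negative).

The light background has become dark and every shape's color is its complement — a photographic negative.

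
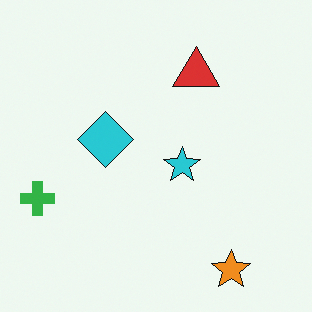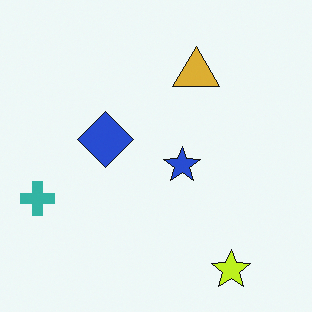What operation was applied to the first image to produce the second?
It was hue-shifted by a small amount.

Every shape's color has rotated by the same amount around the hue wheel — a uniform hue shift.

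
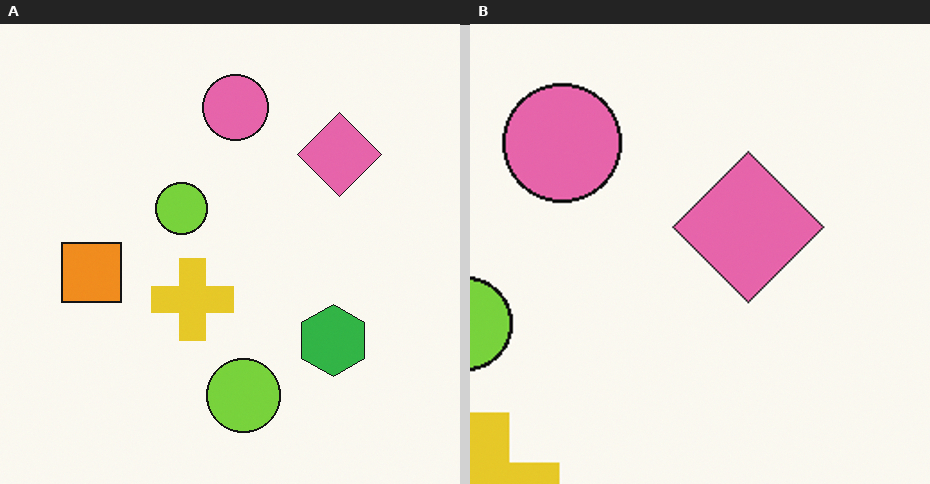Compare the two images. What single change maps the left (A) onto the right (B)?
This is the original image cropped to a noticeably smaller region and rescaled.

The visible shapes are larger and the field of view is narrower; shapes near the original edges may be partly or wholly outside the frame — a crop-and-rescale.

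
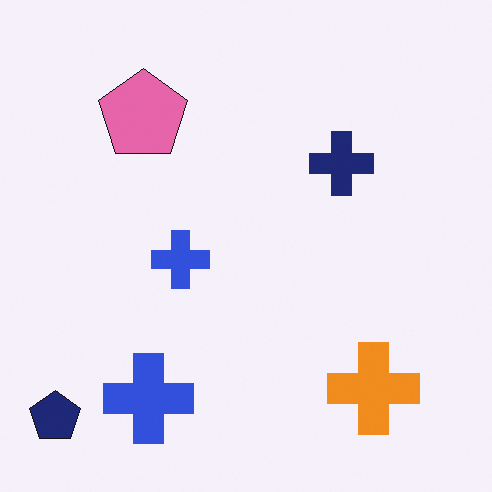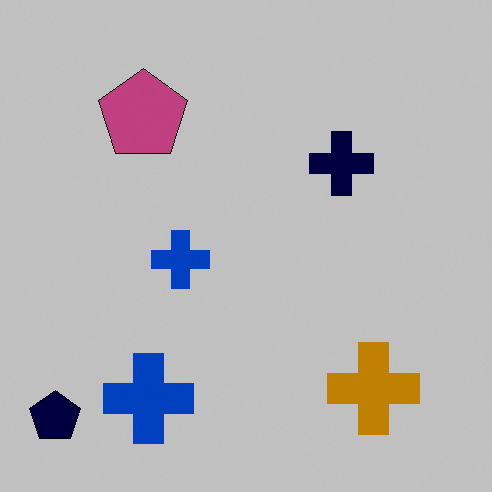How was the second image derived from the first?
The second image is the first aggressively posterized.

Each flat color has snapped to a coarser quantized level — most visibly, the near-white background has dropped to a flat grey.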